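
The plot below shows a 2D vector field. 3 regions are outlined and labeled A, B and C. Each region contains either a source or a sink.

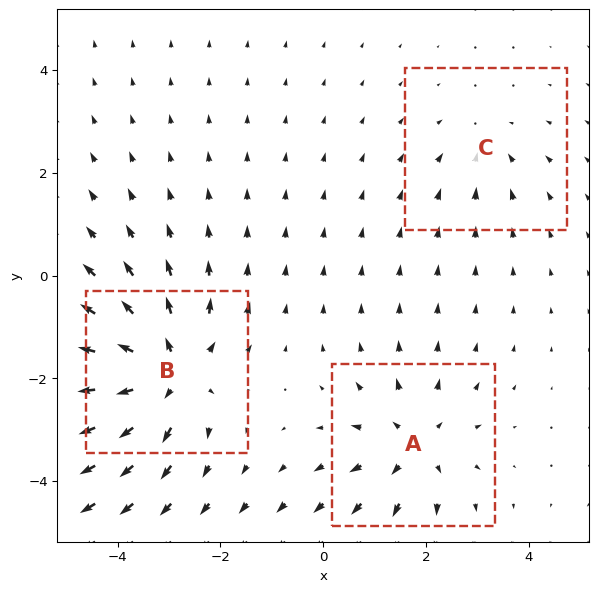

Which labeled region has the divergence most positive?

Divergence at each region's feature centre — A: about +4, B: about +5, C: about -2. Region B is most positive.

B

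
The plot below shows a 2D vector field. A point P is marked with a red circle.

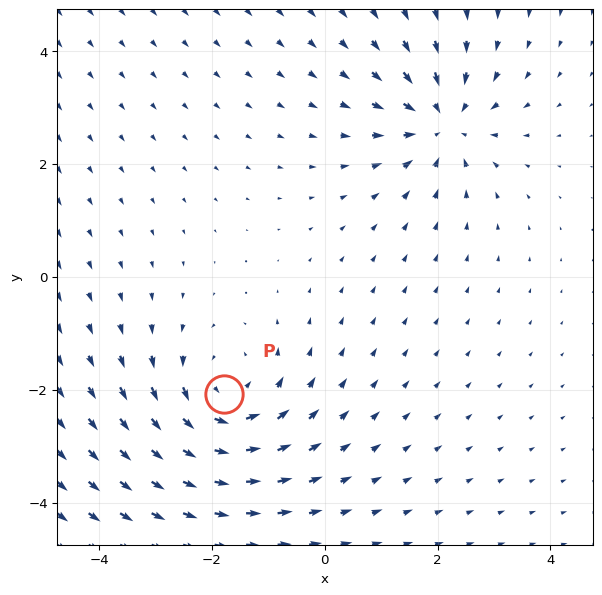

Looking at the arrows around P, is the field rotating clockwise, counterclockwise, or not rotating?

Near P at (-1.8, -2.1) the arrows circulate counterclockwise. The curl (z-component) there is about +4; positive curl means counterclockwise rotation.

counterclockwise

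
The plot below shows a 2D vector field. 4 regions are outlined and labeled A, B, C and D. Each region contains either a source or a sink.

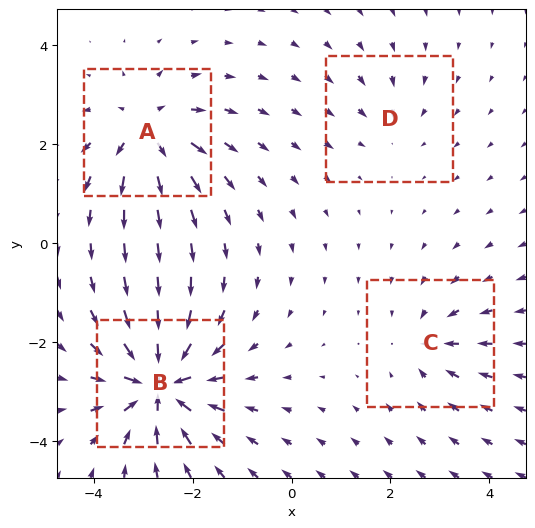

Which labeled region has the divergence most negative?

Divergence at each region's feature centre — A: about +6, B: about -9, C: about -4, D: about -3. Region B is most negative.

B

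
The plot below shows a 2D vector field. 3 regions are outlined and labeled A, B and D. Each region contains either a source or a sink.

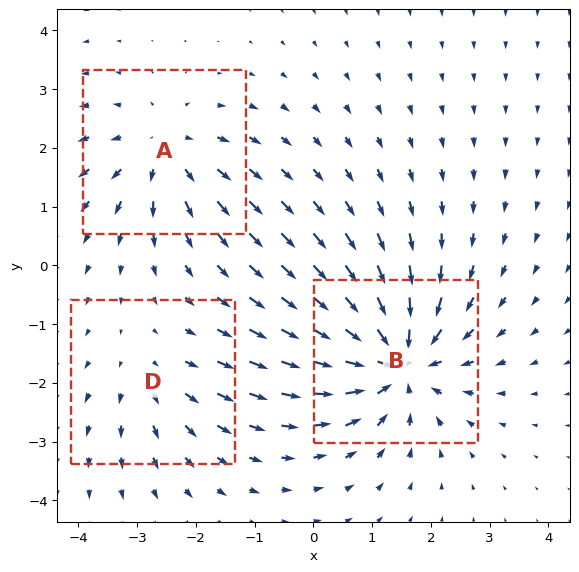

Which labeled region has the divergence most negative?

Divergence at each region's feature centre — A: about +3, B: about -6, D: about +2. Region B is most negative.

B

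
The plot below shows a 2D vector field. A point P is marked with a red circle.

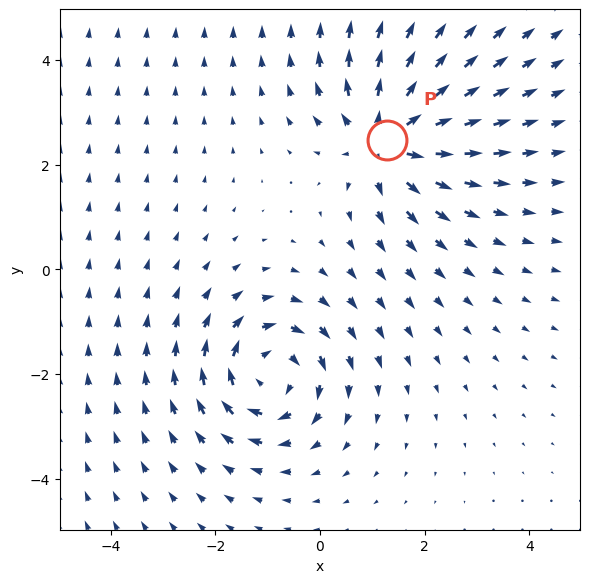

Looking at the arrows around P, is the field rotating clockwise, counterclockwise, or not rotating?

not rotating

Near P at (1.3, 2.5) the arrows show no circulation. The curl there is ≈0.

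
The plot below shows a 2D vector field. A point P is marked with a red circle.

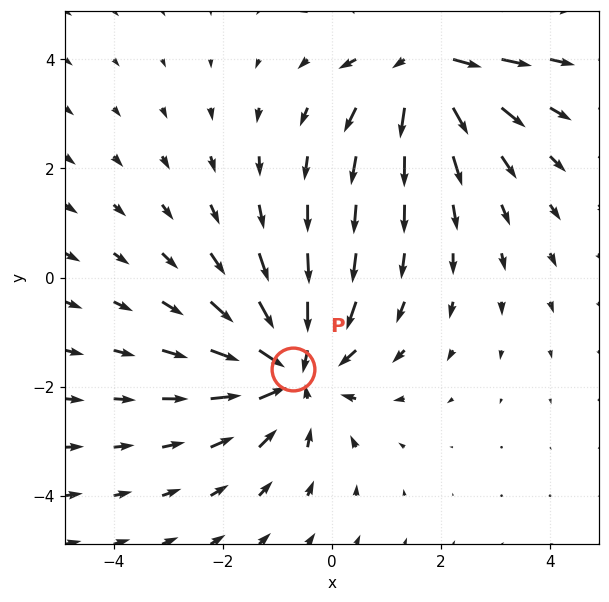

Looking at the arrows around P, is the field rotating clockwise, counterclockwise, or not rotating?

not rotating

Near P at (-0.7, -1.7) the arrows show no circulation. The curl there is ≈0.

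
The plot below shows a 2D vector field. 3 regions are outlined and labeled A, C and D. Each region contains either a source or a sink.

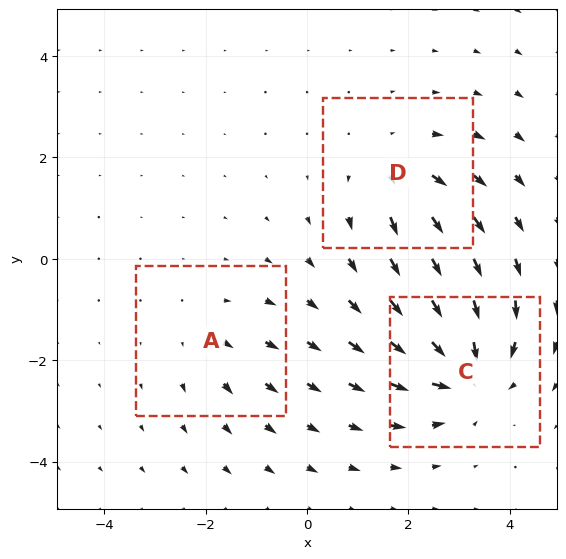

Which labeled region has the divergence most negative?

C

Divergence at each region's feature centre — A: about +2, C: about -5, D: about +3. Region C is most negative.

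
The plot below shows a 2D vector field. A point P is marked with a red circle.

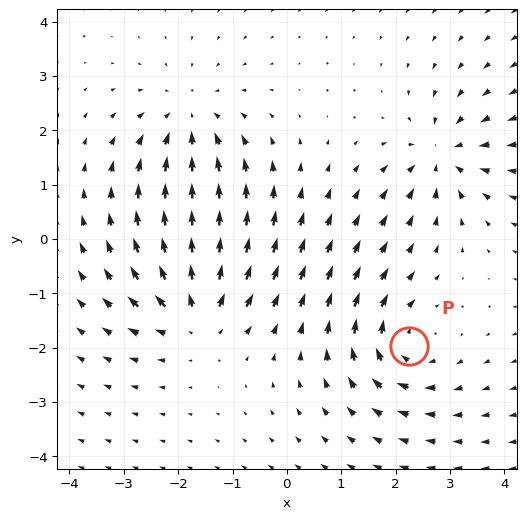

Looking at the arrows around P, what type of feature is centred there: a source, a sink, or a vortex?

At P (2.2, -2.0) the arrows circulate clockwise. Divergence ≈0, curl about -4 — near-zero divergence with nonzero curl is a vortex.

vortex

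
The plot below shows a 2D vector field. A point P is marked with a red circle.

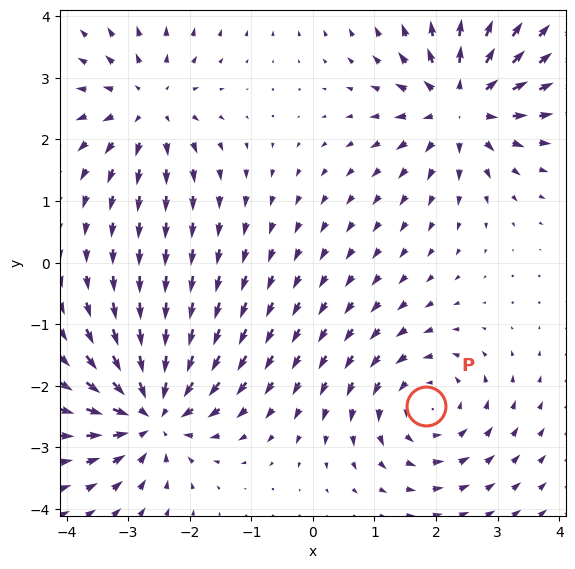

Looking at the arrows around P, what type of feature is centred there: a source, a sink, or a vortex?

At P (1.8, -2.3) the arrows circulate counterclockwise. Divergence ≈0, curl about +4 — near-zero divergence with nonzero curl is a vortex.

vortex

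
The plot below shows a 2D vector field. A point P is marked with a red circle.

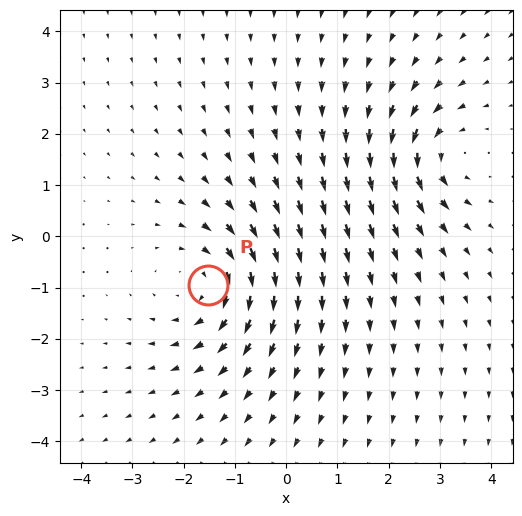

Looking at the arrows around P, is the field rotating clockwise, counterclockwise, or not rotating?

Near P at (-1.5, -0.9) the arrows circulate clockwise. The curl (z-component) there is about -3; negative curl means clockwise rotation.

clockwise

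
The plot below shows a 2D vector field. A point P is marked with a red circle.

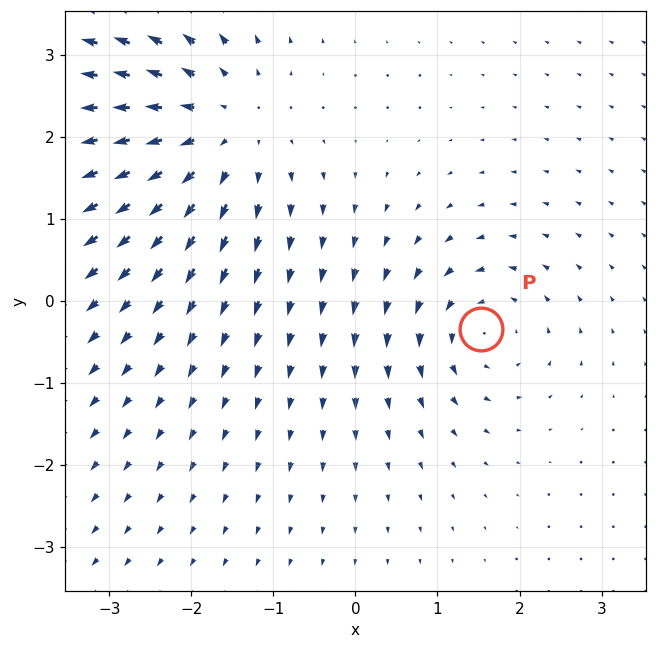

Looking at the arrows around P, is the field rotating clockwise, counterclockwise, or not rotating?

counterclockwise

Near P at (1.5, -0.3) the arrows circulate counterclockwise. The curl (z-component) there is about +4; positive curl means counterclockwise rotation.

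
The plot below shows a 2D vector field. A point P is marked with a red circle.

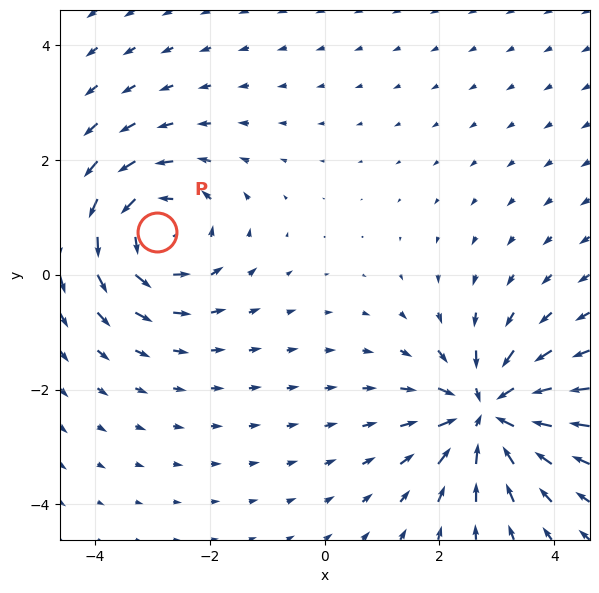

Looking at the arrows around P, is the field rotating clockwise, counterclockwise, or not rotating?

counterclockwise

Near P at (-2.9, 0.7) the arrows circulate counterclockwise. The curl (z-component) there is about +3; positive curl means counterclockwise rotation.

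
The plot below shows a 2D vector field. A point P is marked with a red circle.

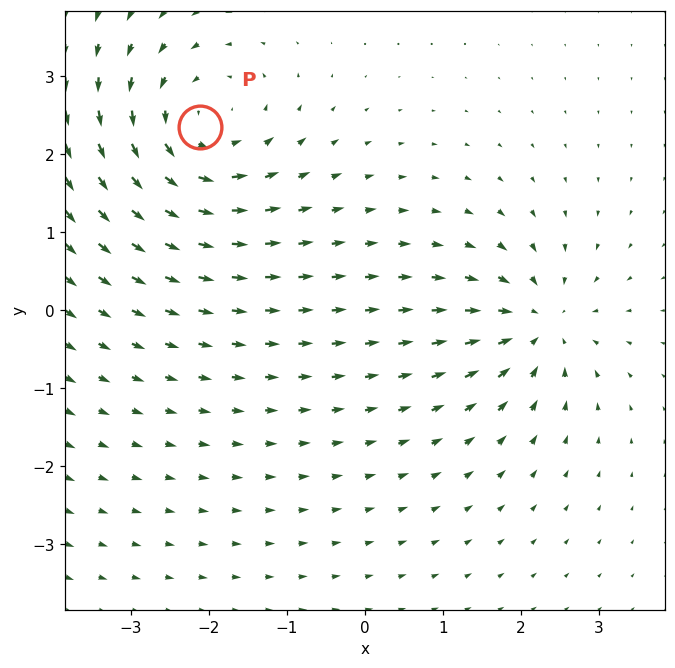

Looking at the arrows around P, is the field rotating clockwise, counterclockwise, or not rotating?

Near P at (-2.1, 2.3) the arrows circulate counterclockwise. The curl (z-component) there is about +3; positive curl means counterclockwise rotation.

counterclockwise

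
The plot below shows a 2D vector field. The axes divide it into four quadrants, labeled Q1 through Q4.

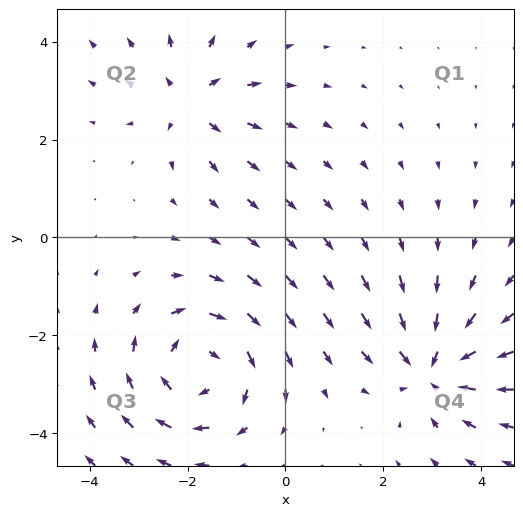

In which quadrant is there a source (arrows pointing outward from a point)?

The source sits at approximately (-1.9, 2.8), which lies in quadrant Q2. The divergence there is about +3, positive as expected for a source.

Q2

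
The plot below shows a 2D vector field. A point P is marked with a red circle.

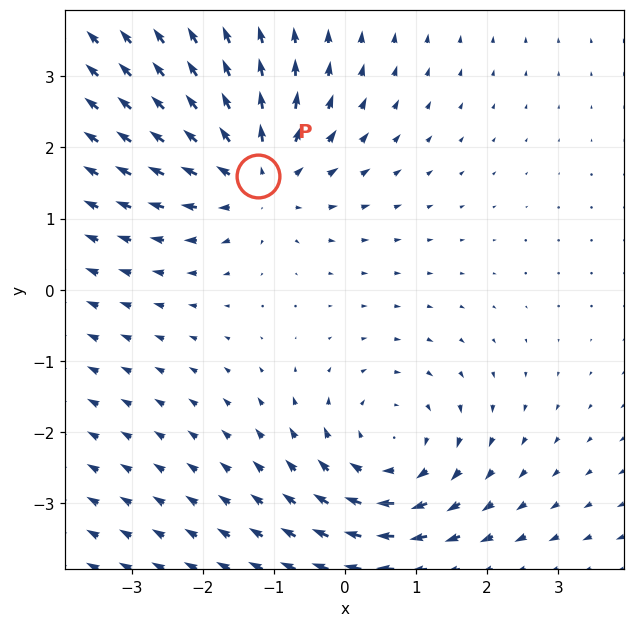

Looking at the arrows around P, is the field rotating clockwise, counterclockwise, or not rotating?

Near P at (-1.2, 1.6) the arrows show no circulation. The curl there is ≈0.

not rotating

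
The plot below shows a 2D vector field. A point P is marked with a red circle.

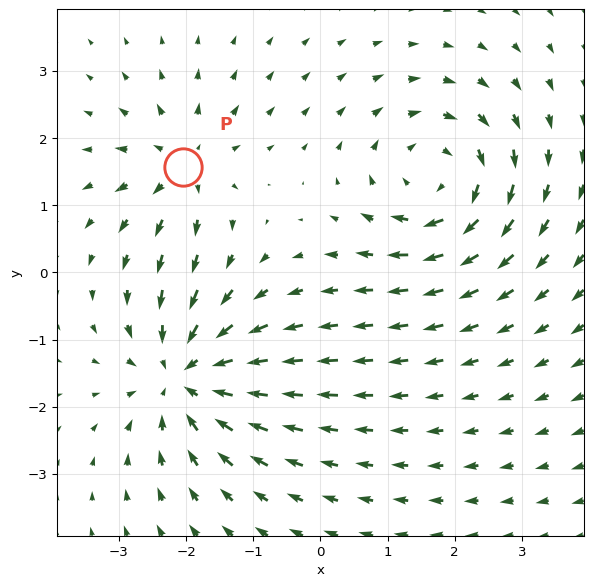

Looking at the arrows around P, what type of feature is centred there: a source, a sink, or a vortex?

At P (-2.1, 1.6) the arrows spread outward. Divergence about +4, curl ≈0 — positive divergence with near-zero curl is a source.

source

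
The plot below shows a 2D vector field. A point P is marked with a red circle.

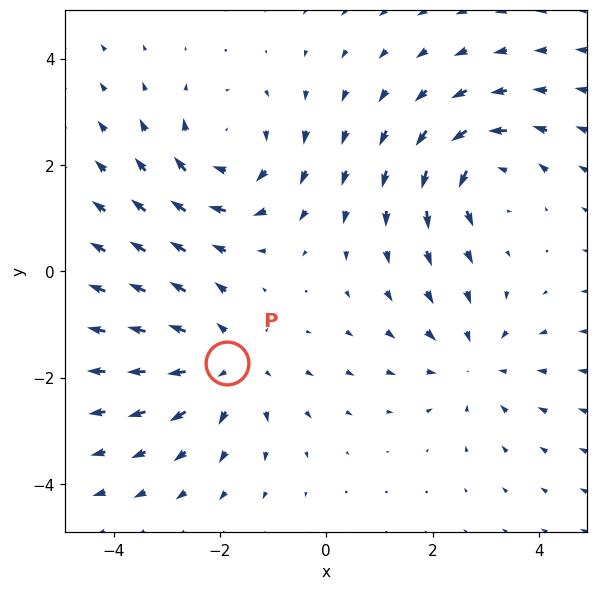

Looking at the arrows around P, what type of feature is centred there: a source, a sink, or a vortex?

At P (-1.9, -1.7) the arrows spread outward. Divergence about +3, curl ≈0 — positive divergence with near-zero curl is a source.

source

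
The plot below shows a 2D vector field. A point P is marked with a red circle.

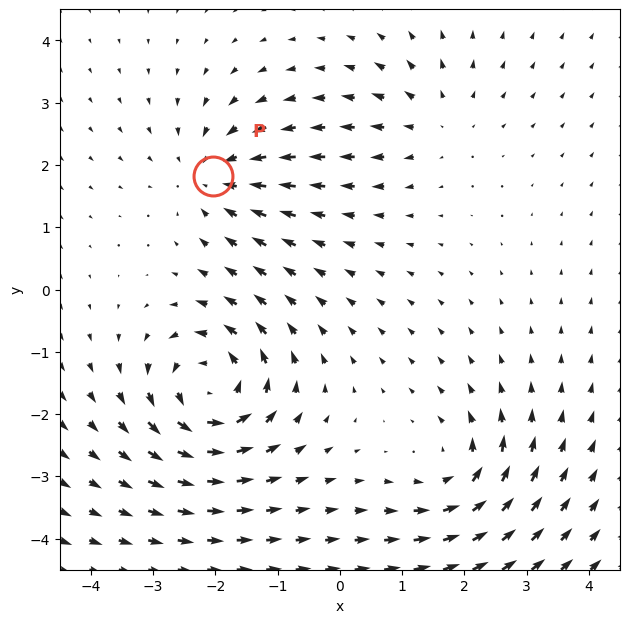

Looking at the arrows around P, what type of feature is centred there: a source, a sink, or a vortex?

sink

At P (-2.0, 1.8) the arrows converge inward. Divergence about -4, curl ≈0 — negative divergence with near-zero curl is a sink.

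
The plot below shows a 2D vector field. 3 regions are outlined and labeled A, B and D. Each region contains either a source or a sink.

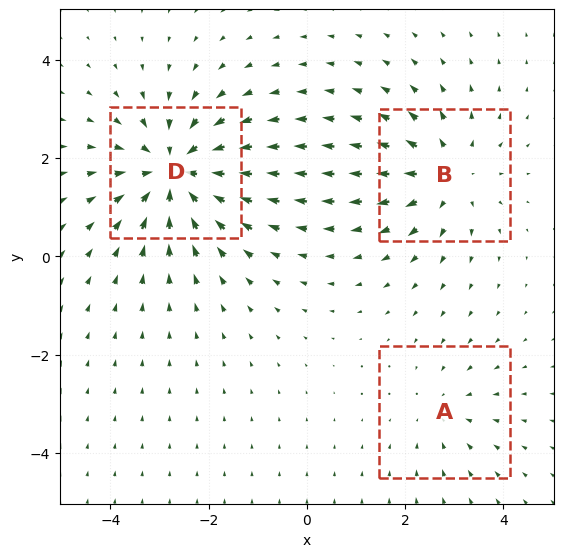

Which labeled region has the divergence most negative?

Divergence at each region's feature centre — A: about -2, B: about +3, D: about -4. Region D is most negative.

D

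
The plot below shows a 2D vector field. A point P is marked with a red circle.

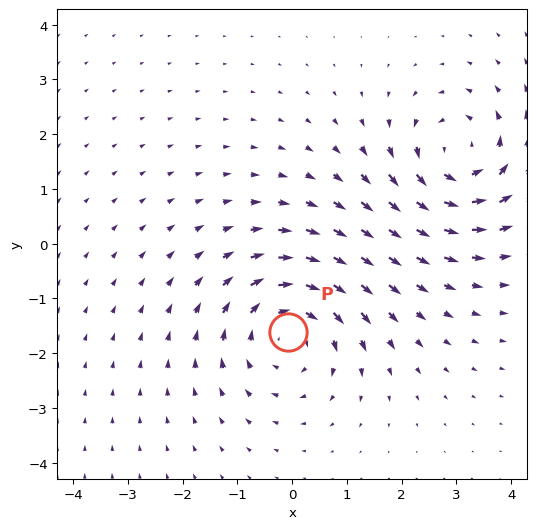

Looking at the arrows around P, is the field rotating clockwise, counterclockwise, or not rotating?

Near P at (-0.1, -1.6) the arrows circulate clockwise. The curl (z-component) there is about -4; negative curl means clockwise rotation.

clockwise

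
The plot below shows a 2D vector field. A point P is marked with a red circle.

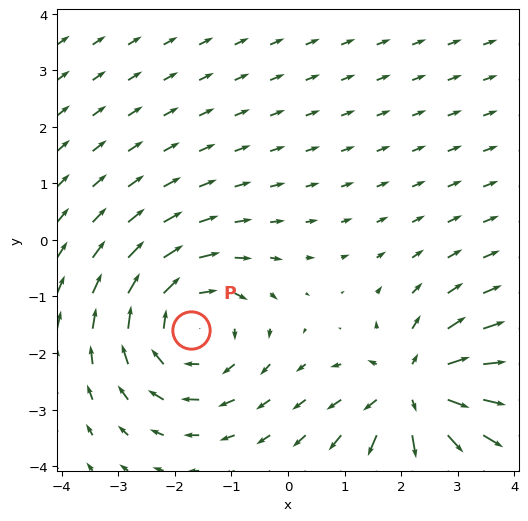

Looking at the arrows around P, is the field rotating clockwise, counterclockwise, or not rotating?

Near P at (-1.7, -1.6) the arrows circulate clockwise. The curl (z-component) there is about -4; negative curl means clockwise rotation.

clockwise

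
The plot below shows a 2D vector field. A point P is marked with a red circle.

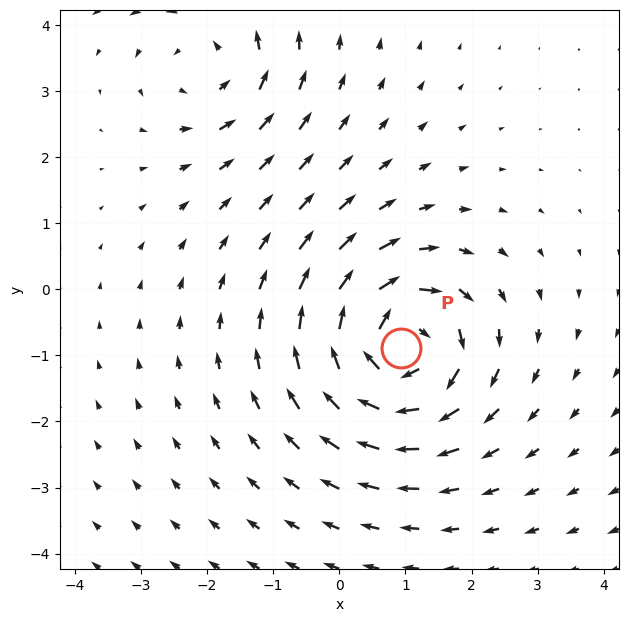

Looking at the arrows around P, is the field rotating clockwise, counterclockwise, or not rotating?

Near P at (0.9, -0.9) the arrows circulate clockwise. The curl (z-component) there is about -6; negative curl means clockwise rotation.

clockwise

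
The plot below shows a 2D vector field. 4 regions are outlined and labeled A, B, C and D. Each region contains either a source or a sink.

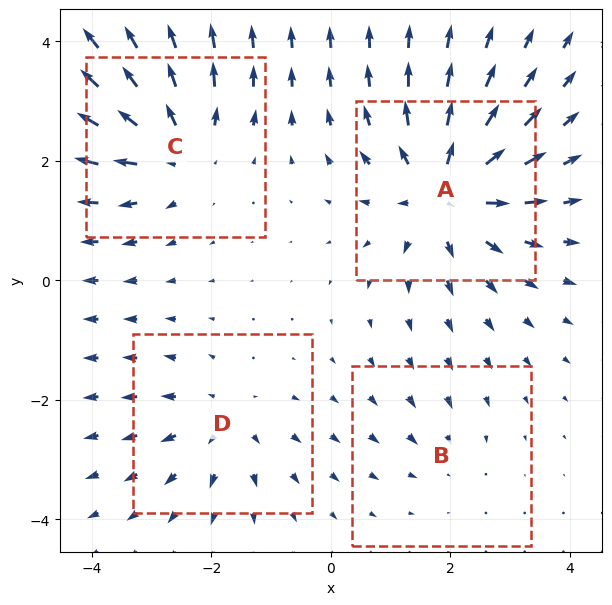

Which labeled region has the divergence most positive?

A

Divergence at each region's feature centre — A: about +7, B: about -2, C: about +5, D: about +4. Region A is most positive.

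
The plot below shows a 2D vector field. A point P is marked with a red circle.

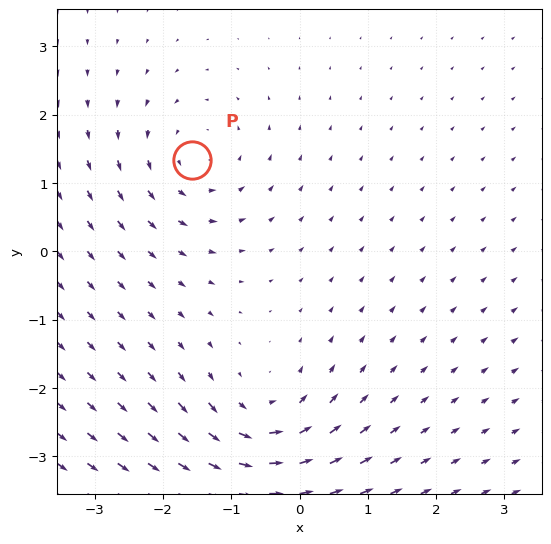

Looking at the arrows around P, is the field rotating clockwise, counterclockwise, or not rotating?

counterclockwise

Near P at (-1.6, 1.3) the arrows circulate counterclockwise. The curl (z-component) there is about +3; positive curl means counterclockwise rotation.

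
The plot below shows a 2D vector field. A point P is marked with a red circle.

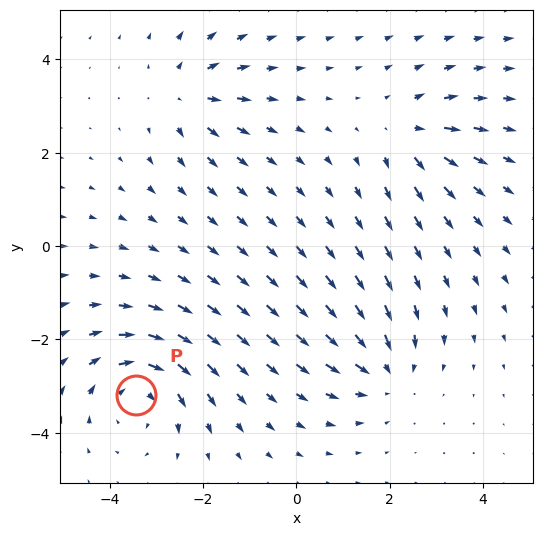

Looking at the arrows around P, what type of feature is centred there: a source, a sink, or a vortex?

vortex

At P (-3.4, -3.2) the arrows circulate clockwise. Divergence ≈0, curl about -4 — near-zero divergence with nonzero curl is a vortex.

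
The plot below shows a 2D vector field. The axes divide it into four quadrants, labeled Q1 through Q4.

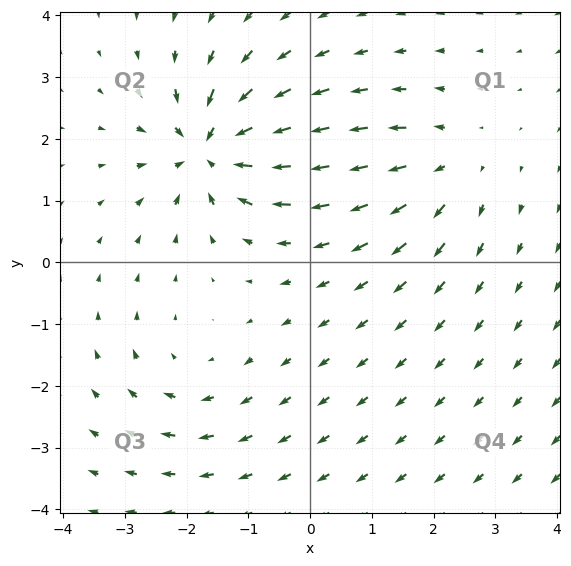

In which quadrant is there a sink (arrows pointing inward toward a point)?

The sink sits at approximately (-1.6, 1.8), which lies in quadrant Q2. The divergence there is about -6, negative as expected for a sink.

Q2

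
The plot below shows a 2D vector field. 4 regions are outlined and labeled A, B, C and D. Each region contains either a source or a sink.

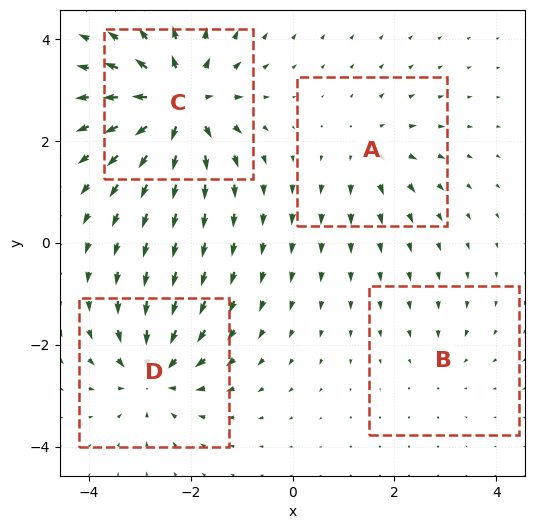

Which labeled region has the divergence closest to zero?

Divergence at each region's feature centre — A: about +4, B: about -2, C: about +9, D: about -6. Region B is closest to zero.

B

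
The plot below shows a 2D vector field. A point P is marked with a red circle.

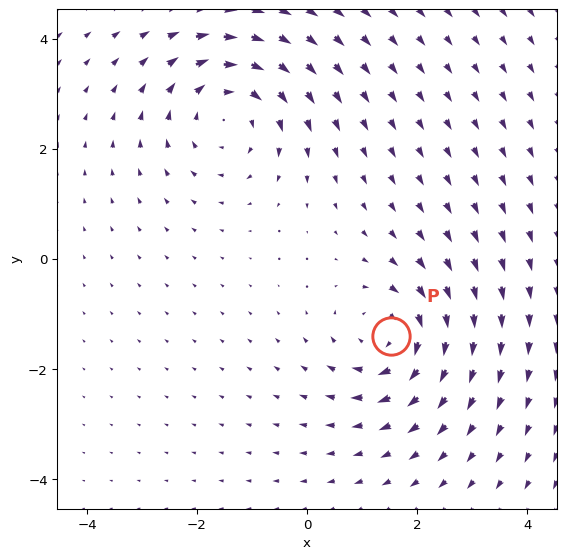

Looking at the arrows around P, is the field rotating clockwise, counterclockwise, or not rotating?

clockwise

Near P at (1.5, -1.4) the arrows circulate clockwise. The curl (z-component) there is about -4; negative curl means clockwise rotation.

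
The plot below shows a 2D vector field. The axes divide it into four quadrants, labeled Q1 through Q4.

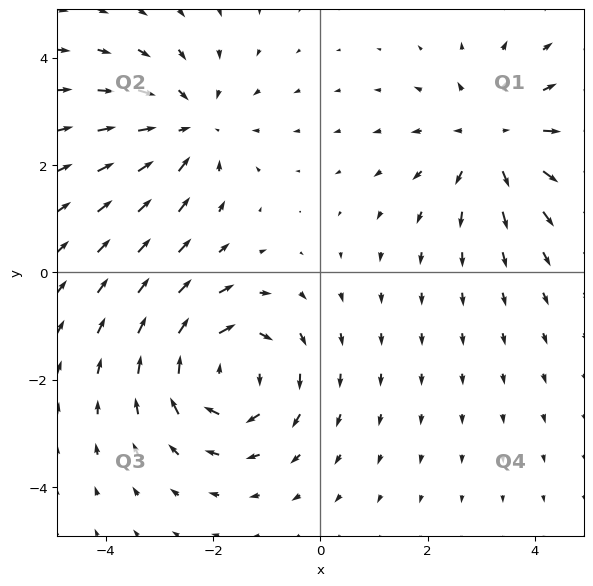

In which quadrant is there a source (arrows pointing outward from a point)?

Q1

The source sits at approximately (3.2, 2.5), which lies in quadrant Q1. The divergence there is about +4, positive as expected for a source.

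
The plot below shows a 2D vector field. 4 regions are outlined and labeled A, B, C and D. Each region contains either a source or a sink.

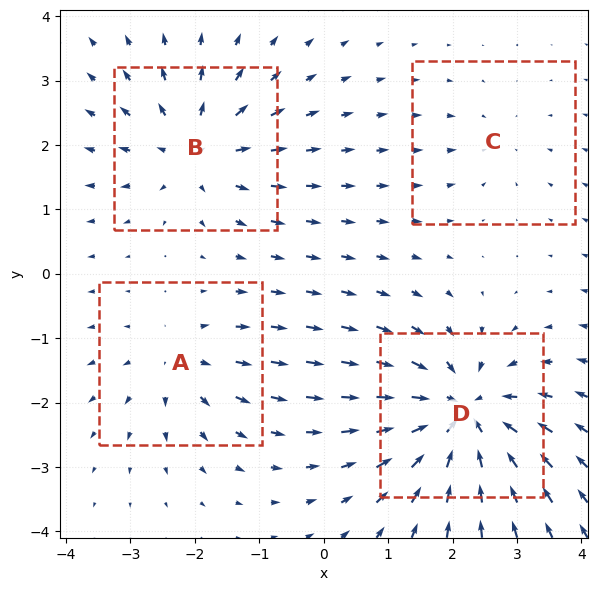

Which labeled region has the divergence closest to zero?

Divergence at each region's feature centre — A: about +4, B: about +5, C: about -2, D: about -8. Region C is closest to zero.

C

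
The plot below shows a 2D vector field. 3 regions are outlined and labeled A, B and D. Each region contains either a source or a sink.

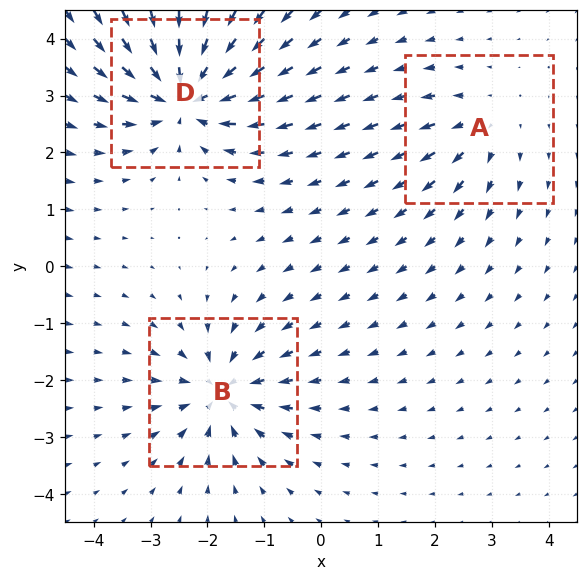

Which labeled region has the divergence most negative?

D

Divergence at each region's feature centre — A: about +2, B: about -4, D: about -6. Region D is most negative.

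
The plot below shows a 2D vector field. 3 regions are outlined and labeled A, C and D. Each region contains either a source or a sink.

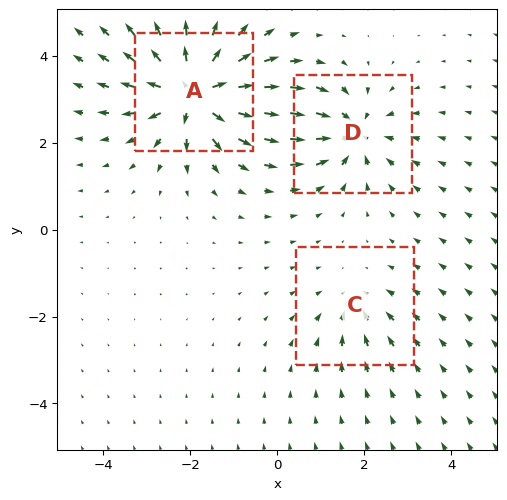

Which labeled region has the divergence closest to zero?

C

Divergence at each region's feature centre — A: about +6, C: about -2, D: about -4. Region C is closest to zero.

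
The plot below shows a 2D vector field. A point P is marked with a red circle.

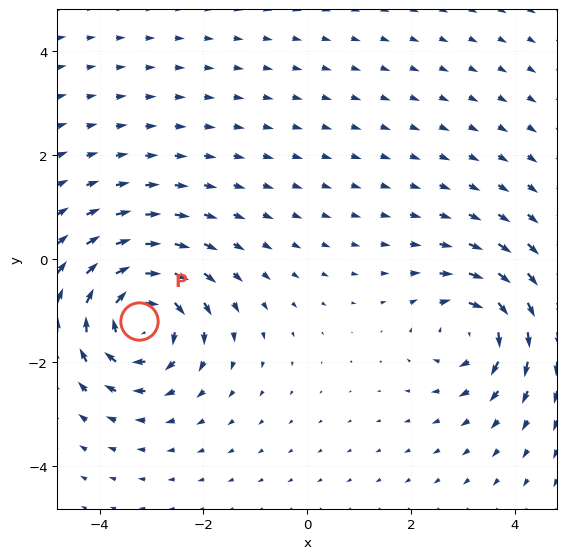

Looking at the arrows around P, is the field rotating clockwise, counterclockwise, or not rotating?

Near P at (-3.2, -1.2) the arrows circulate clockwise. The curl (z-component) there is about -5; negative curl means clockwise rotation.

clockwise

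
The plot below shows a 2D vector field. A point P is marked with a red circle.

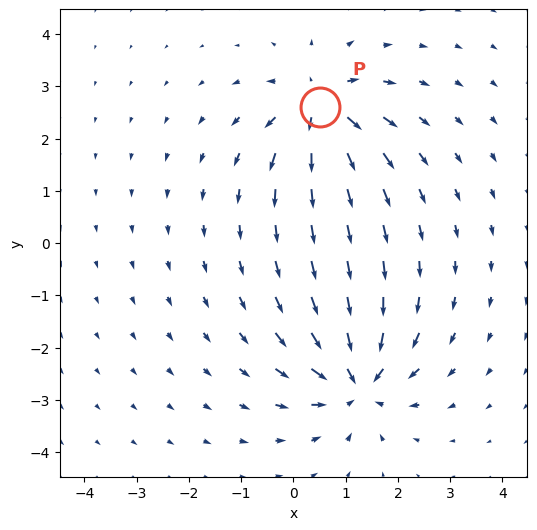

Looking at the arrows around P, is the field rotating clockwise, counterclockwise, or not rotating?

Near P at (0.5, 2.6) the arrows show no circulation. The curl there is ≈0.

not rotating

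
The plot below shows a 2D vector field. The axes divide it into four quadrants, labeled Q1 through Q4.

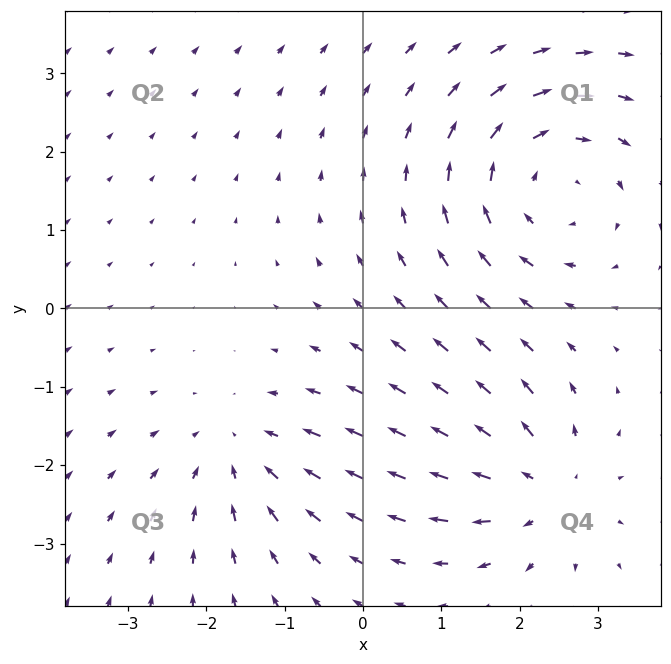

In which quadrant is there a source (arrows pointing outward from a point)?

Q4

The source sits at approximately (2.3, -2.3), which lies in quadrant Q4. The divergence there is about +4, positive as expected for a source.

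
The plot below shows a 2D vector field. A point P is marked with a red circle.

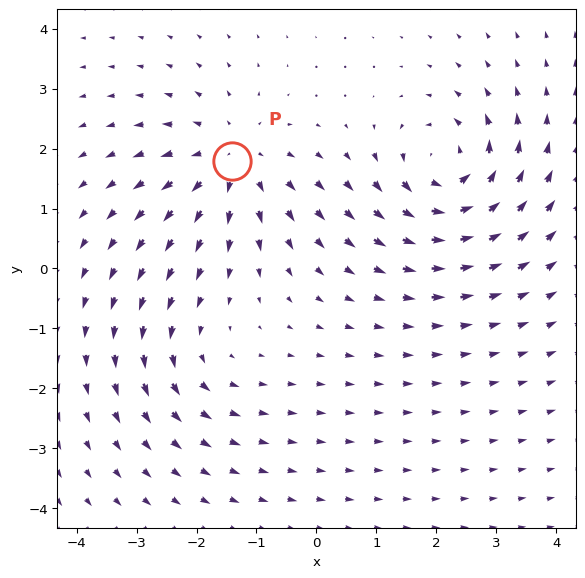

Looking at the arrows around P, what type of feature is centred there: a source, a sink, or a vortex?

At P (-1.4, 1.8) the arrows spread outward. Divergence about +4, curl ≈0 — positive divergence with near-zero curl is a source.

source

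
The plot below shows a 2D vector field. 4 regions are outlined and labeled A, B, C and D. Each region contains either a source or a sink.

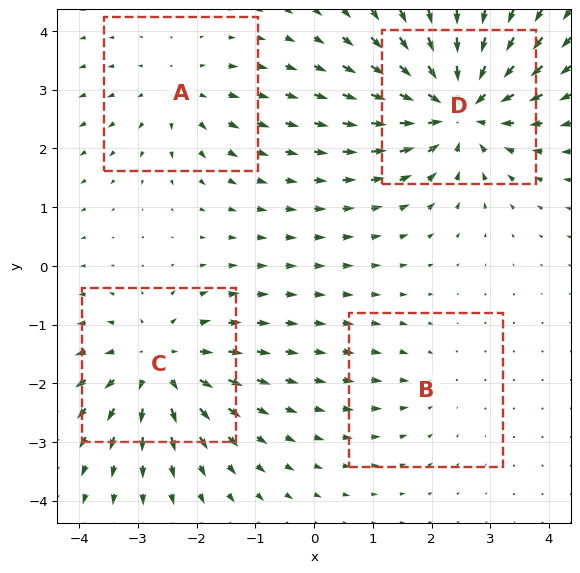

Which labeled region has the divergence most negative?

Divergence at each region's feature centre — A: about +3, B: about -2, C: about +5, D: about -7. Region D is most negative.

D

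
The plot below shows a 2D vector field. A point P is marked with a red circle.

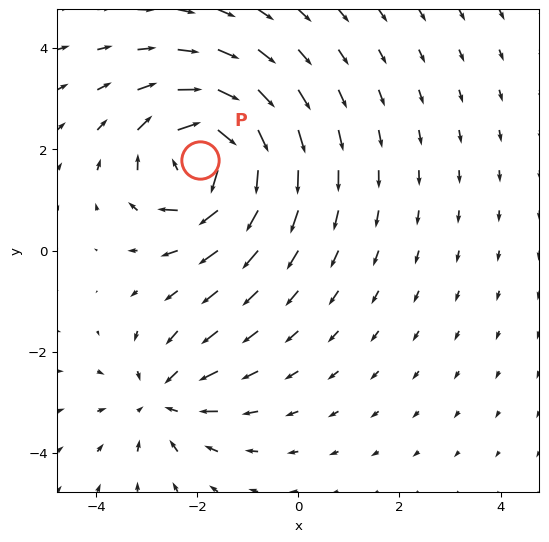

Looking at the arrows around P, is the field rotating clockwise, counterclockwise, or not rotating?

clockwise

Near P at (-1.9, 1.8) the arrows circulate clockwise. The curl (z-component) there is about -5; negative curl means clockwise rotation.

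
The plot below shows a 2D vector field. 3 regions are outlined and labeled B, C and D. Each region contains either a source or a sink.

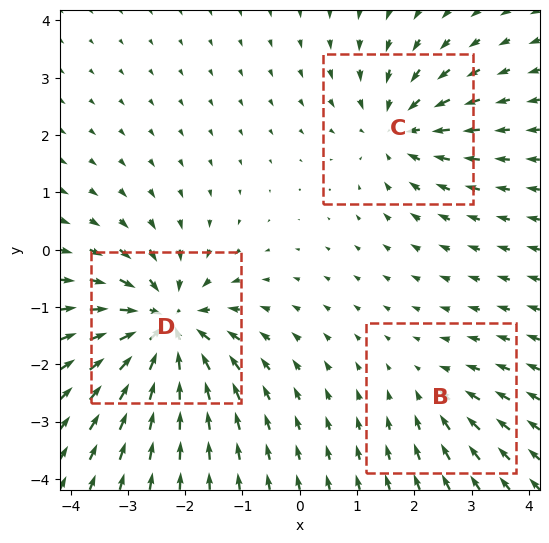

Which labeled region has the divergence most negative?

Divergence at each region's feature centre — B: about -2, C: about -4, D: about -6. Region D is most negative.

D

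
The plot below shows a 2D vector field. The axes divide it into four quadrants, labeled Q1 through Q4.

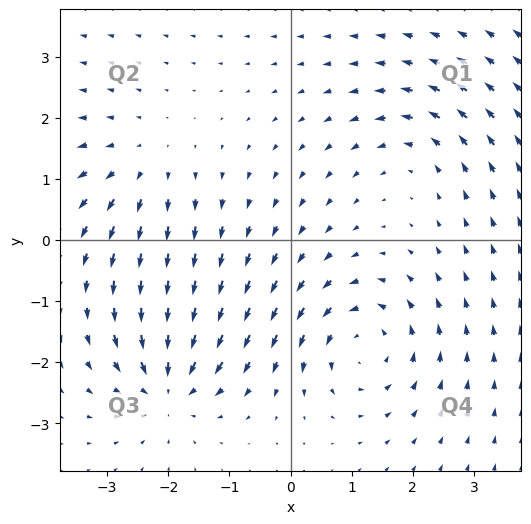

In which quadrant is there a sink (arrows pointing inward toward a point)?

The sink sits at approximately (-2.0, -2.4), which lies in quadrant Q3. The divergence there is about -6, negative as expected for a sink.

Q3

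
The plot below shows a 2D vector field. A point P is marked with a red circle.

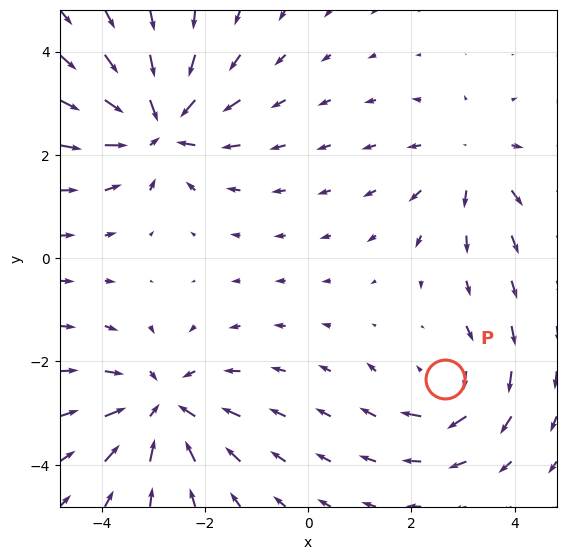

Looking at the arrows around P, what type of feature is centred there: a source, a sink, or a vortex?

vortex

At P (2.7, -2.3) the arrows circulate clockwise. Divergence ≈0, curl about -4 — near-zero divergence with nonzero curl is a vortex.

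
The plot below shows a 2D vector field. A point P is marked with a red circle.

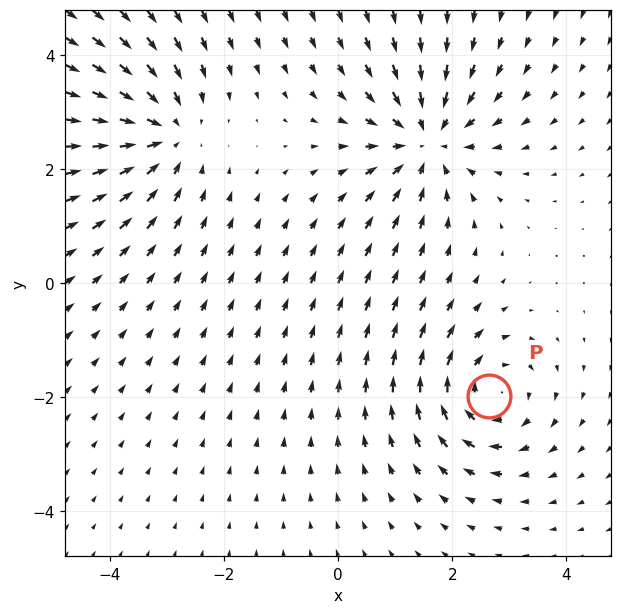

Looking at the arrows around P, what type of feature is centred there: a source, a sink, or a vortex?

vortex

At P (2.7, -2.0) the arrows circulate clockwise. Divergence ≈0, curl about -4 — near-zero divergence with nonzero curl is a vortex.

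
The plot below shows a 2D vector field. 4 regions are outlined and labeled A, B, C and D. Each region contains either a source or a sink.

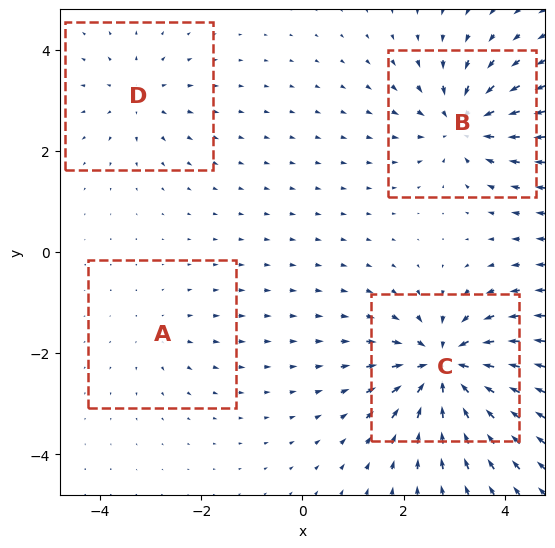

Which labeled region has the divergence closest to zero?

Divergence at each region's feature centre — A: about +2, B: about -6, C: about -9, D: about +4. Region A is closest to zero.

A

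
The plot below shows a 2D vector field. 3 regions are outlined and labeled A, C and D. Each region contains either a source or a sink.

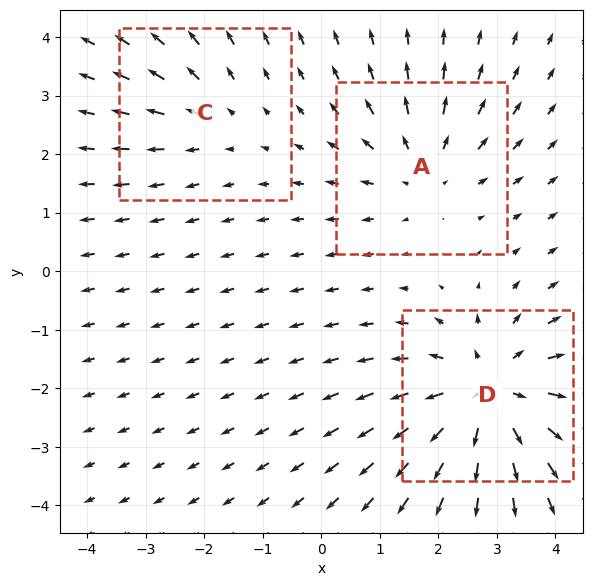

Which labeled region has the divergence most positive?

D

Divergence at each region's feature centre — A: about +3, C: about +2, D: about +5. Region D is most positive.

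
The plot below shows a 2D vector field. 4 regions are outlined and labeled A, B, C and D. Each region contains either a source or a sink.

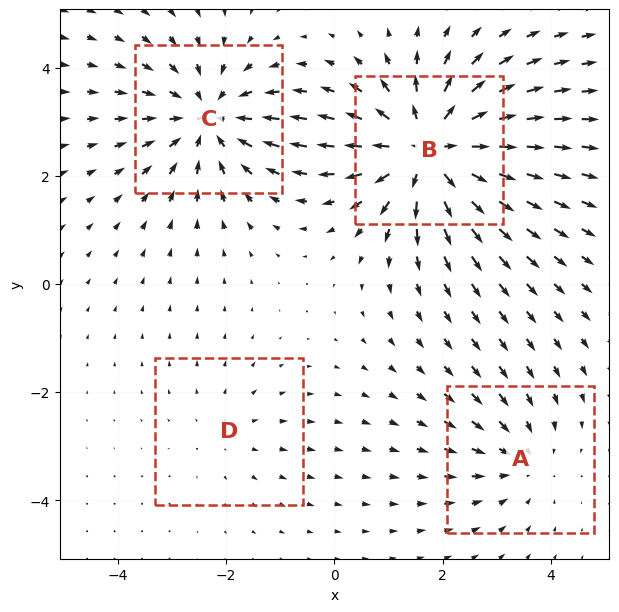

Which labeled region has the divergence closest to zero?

D

Divergence at each region's feature centre — A: about -3, B: about +7, C: about -5, D: about +2. Region D is closest to zero.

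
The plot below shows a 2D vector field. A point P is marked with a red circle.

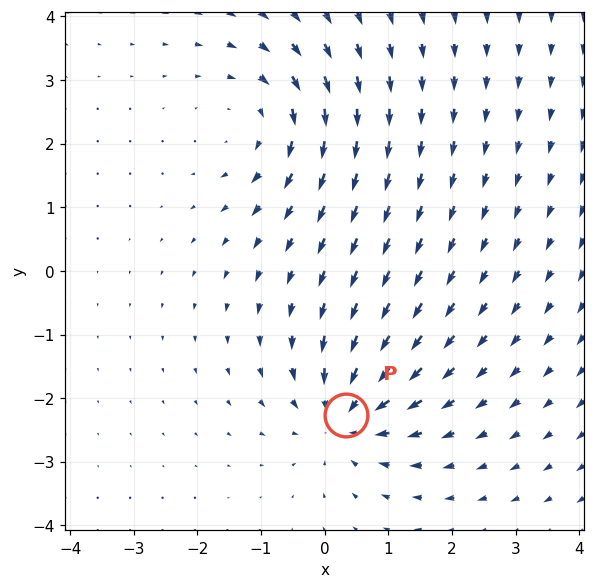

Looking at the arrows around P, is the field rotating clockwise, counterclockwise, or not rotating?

not rotating

Near P at (0.3, -2.3) the arrows show no circulation. The curl there is ≈0.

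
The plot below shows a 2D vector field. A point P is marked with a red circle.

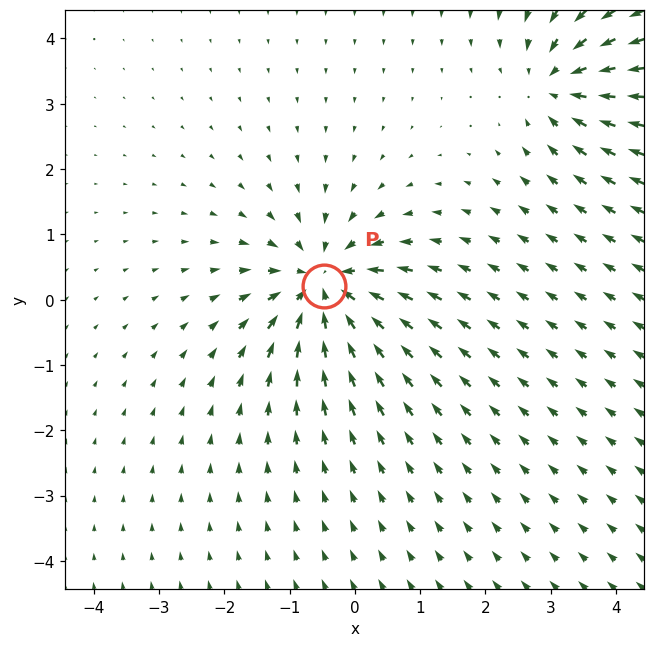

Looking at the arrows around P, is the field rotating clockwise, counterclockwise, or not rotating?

Near P at (-0.5, 0.2) the arrows show no circulation. The curl there is ≈0.

not rotating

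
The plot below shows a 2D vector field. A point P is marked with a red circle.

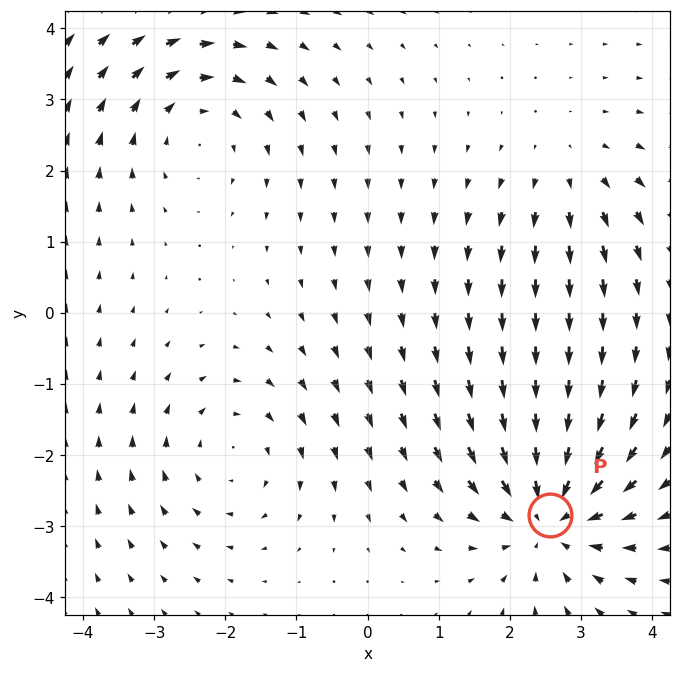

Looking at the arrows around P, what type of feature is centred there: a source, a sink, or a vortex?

sink

At P (2.6, -2.8) the arrows converge inward. Divergence about -5, curl ≈0 — negative divergence with near-zero curl is a sink.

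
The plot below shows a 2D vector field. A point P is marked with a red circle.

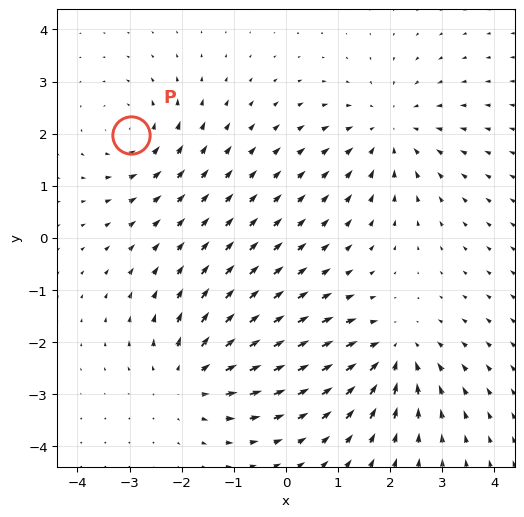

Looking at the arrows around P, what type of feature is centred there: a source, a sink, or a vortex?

At P (-3.0, 2.0) the arrows circulate counterclockwise. Divergence ≈0, curl about +4 — near-zero divergence with nonzero curl is a vortex.

vortex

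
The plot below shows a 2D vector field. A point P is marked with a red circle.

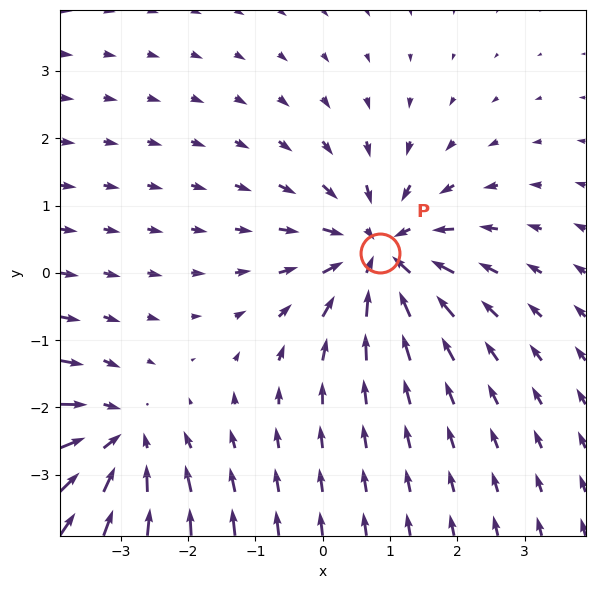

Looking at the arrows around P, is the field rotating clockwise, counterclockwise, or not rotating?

Near P at (0.8, 0.3) the arrows show no circulation. The curl there is ≈0.

not rotating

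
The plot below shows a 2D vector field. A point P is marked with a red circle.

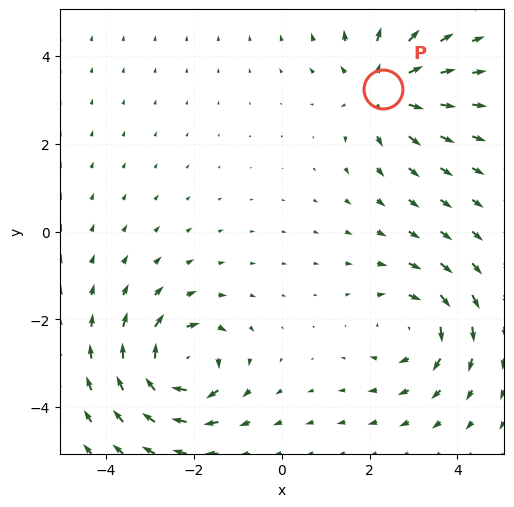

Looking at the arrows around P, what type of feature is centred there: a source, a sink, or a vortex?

At P (2.3, 3.2) the arrows spread outward. Divergence about +4, curl ≈0 — positive divergence with near-zero curl is a source.

source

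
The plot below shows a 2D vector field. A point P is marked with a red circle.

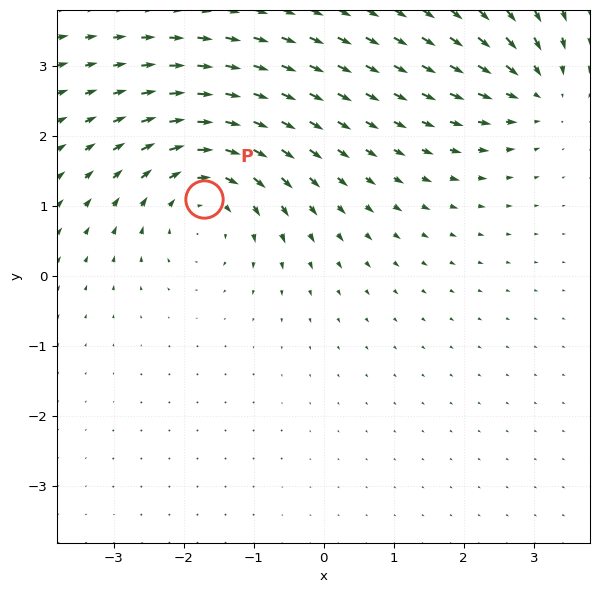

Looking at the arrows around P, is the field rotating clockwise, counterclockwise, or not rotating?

Near P at (-1.7, 1.1) the arrows circulate clockwise. The curl (z-component) there is about -5; negative curl means clockwise rotation.

clockwise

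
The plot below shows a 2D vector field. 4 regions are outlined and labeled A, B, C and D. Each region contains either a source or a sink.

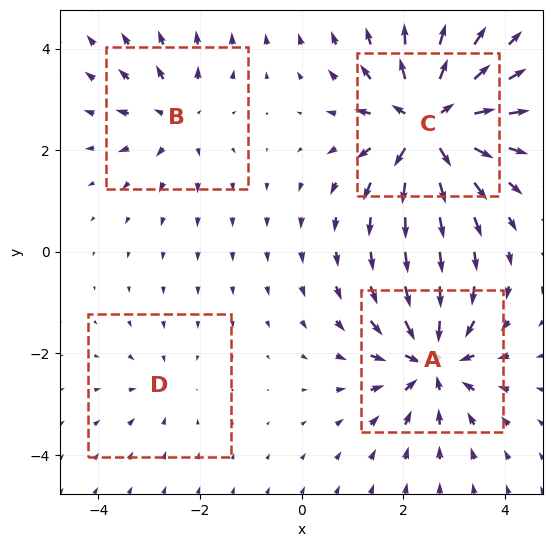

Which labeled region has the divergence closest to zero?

Divergence at each region's feature centre — A: about -6, B: about +4, C: about +8, D: about -2. Region D is closest to zero.

D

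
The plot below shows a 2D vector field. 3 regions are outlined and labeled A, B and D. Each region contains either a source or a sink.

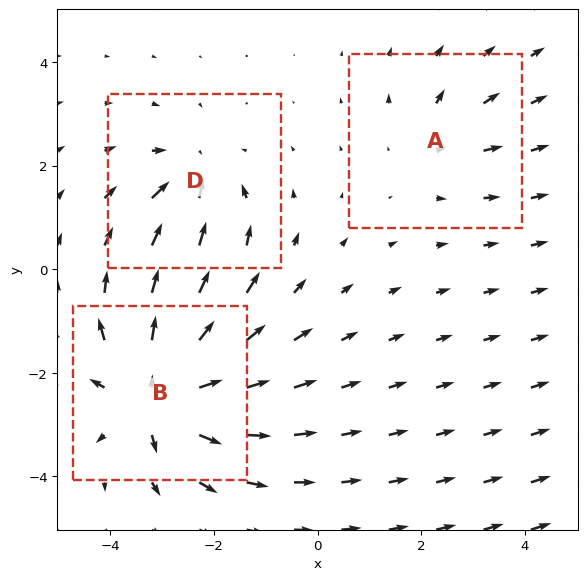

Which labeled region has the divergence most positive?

B

Divergence at each region's feature centre — A: about +2, B: about +7, D: about -4. Region B is most positive.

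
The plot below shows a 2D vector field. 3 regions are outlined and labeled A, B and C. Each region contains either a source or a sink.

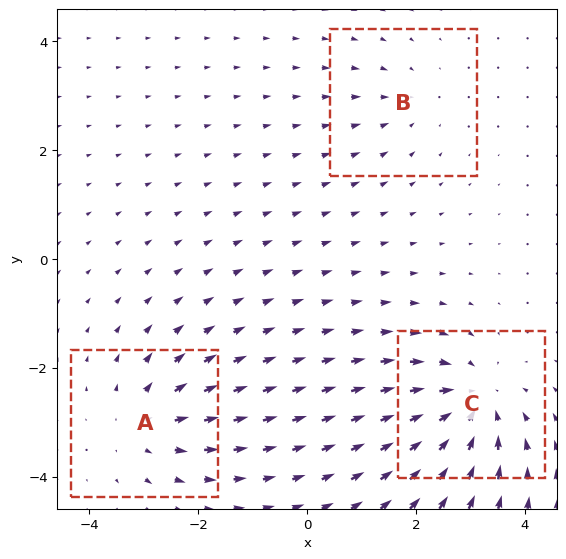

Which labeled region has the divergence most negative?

C

Divergence at each region's feature centre — A: about +4, B: about -2, C: about -5. Region C is most negative.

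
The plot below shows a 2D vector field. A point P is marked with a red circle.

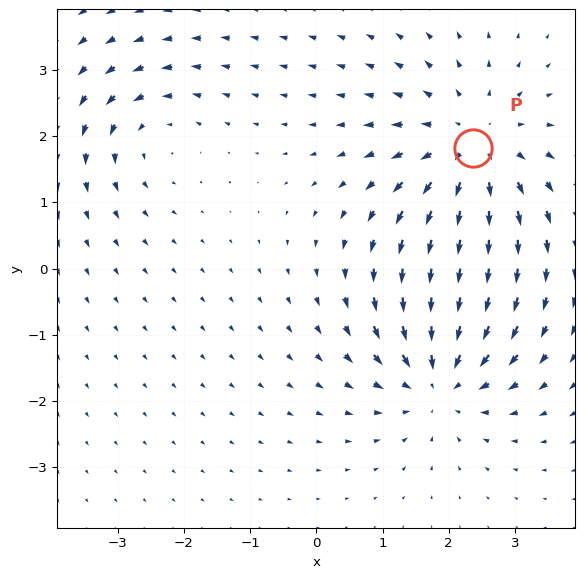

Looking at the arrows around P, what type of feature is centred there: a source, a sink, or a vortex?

At P (2.4, 1.8) the arrows spread outward. Divergence about +4, curl ≈0 — positive divergence with near-zero curl is a source.

source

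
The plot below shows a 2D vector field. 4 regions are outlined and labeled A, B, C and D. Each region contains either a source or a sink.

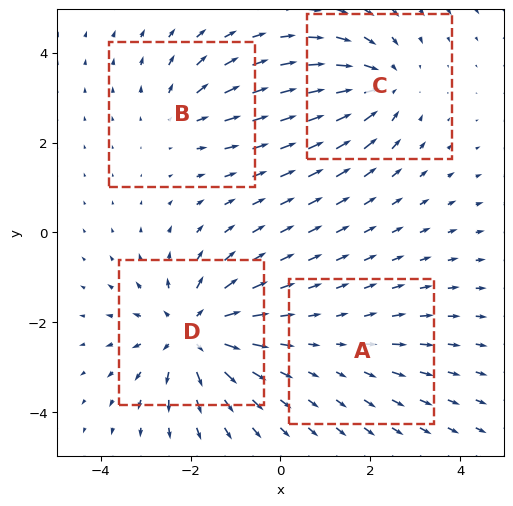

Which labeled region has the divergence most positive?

D

Divergence at each region's feature centre — A: about +2, B: about +3, C: about -4, D: about +6. Region D is most positive.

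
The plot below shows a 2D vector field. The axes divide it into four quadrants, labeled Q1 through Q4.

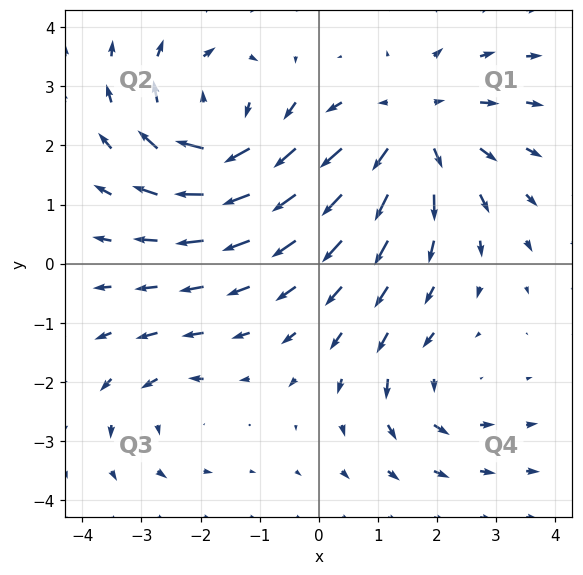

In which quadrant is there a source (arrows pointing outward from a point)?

Q1

The source sits at approximately (1.6, 2.3), which lies in quadrant Q1. The divergence there is about +4, positive as expected for a source.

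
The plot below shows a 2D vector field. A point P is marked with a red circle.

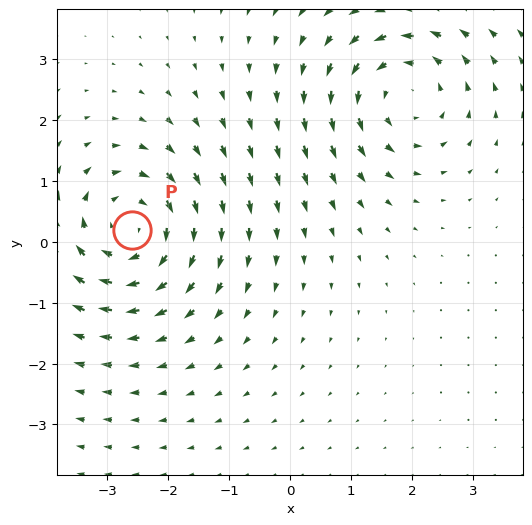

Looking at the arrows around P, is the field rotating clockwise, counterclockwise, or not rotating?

Near P at (-2.6, 0.2) the arrows circulate clockwise. The curl (z-component) there is about -5; negative curl means clockwise rotation.

clockwise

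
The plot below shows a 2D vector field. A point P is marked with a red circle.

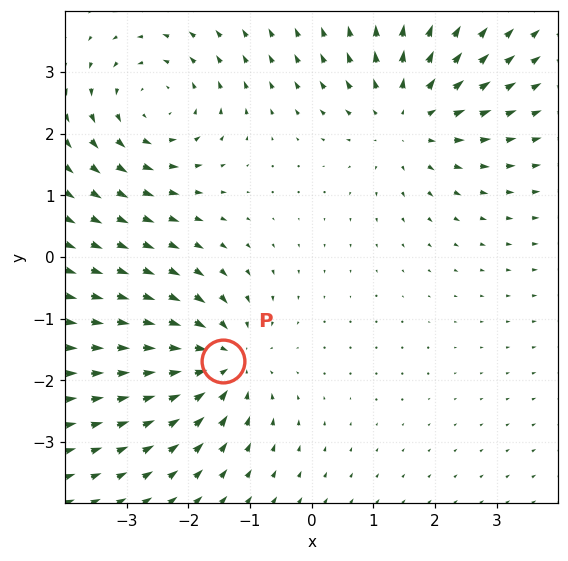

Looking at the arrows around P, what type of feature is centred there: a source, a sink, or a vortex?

sink

At P (-1.4, -1.7) the arrows converge inward. Divergence about -4, curl ≈0 — negative divergence with near-zero curl is a sink.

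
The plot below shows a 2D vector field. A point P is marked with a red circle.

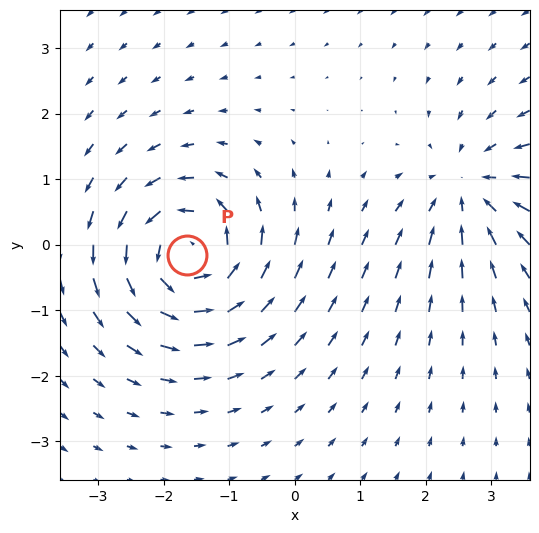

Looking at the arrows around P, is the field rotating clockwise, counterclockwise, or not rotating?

counterclockwise

Near P at (-1.6, -0.2) the arrows circulate counterclockwise. The curl (z-component) there is about +6; positive curl means counterclockwise rotation.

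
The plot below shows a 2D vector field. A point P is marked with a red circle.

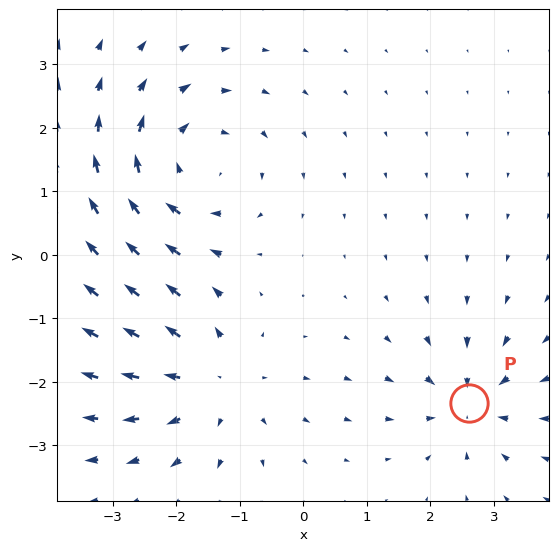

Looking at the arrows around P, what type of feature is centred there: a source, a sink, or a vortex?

At P (2.6, -2.3) the arrows converge inward. Divergence about -4, curl ≈0 — negative divergence with near-zero curl is a sink.

sink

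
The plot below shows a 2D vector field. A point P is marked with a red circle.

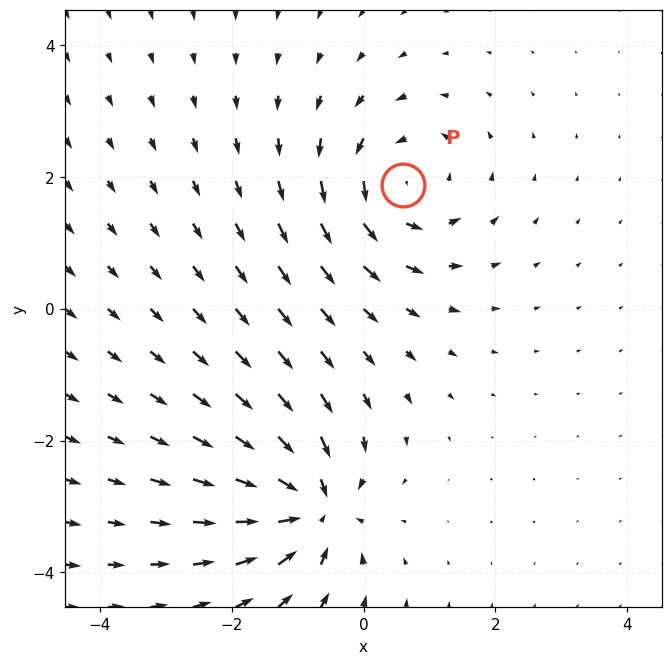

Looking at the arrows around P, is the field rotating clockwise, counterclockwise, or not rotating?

Near P at (0.6, 1.9) the arrows circulate counterclockwise. The curl (z-component) there is about +4; positive curl means counterclockwise rotation.

counterclockwise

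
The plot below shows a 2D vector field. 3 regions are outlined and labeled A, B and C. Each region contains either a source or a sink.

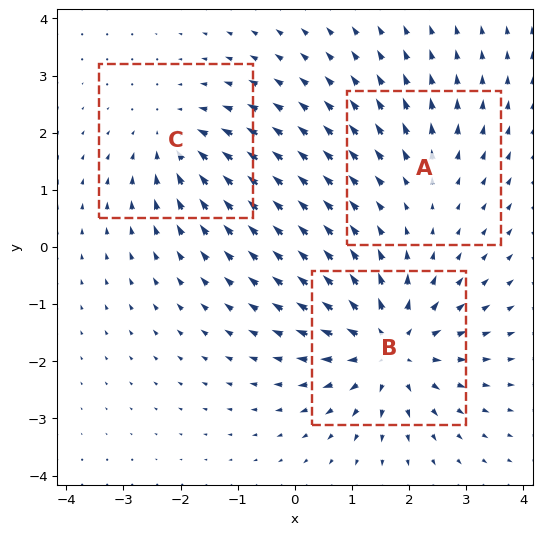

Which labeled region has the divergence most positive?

Divergence at each region's feature centre — A: about +2, B: about +5, C: about -3. Region B is most positive.

B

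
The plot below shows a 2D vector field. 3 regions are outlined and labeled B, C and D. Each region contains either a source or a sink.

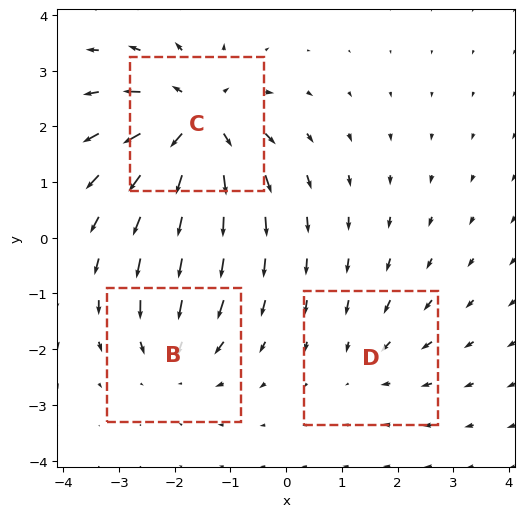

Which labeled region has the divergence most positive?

C

Divergence at each region's feature centre — B: about -3, C: about +5, D: about -2. Region C is most positive.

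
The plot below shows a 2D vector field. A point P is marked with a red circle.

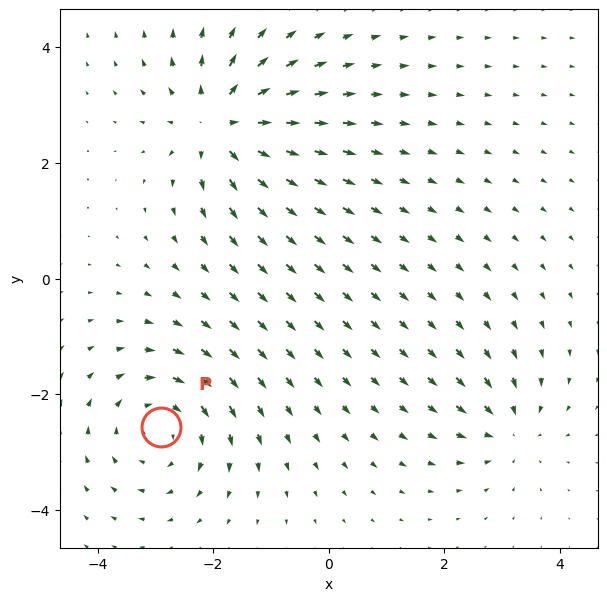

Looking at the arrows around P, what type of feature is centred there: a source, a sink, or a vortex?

At P (-2.9, -2.6) the arrows circulate clockwise. Divergence ≈0, curl about -4 — near-zero divergence with nonzero curl is a vortex.

vortex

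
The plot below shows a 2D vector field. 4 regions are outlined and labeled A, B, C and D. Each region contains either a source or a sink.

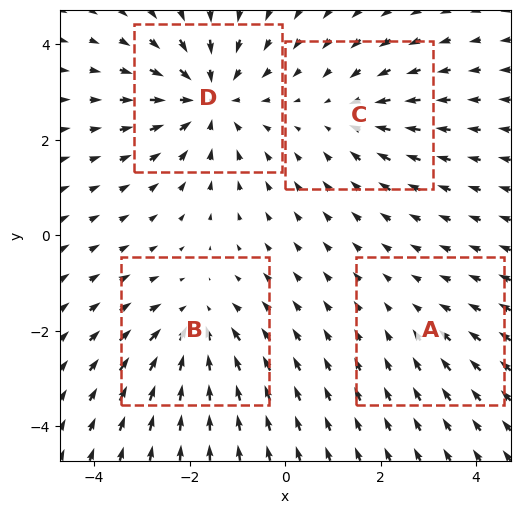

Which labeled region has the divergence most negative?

Divergence at each region's feature centre — A: about -2, B: about -4, C: about -3, D: about -6. Region D is most negative.

D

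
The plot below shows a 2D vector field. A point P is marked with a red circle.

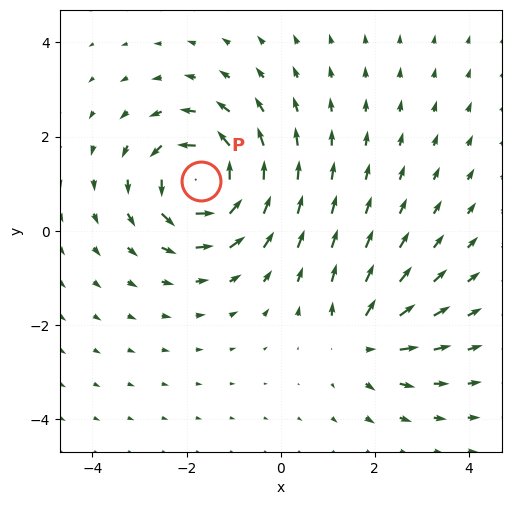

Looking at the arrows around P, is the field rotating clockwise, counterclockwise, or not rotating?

Near P at (-1.7, 1.0) the arrows circulate counterclockwise. The curl (z-component) there is about +6; positive curl means counterclockwise rotation.

counterclockwise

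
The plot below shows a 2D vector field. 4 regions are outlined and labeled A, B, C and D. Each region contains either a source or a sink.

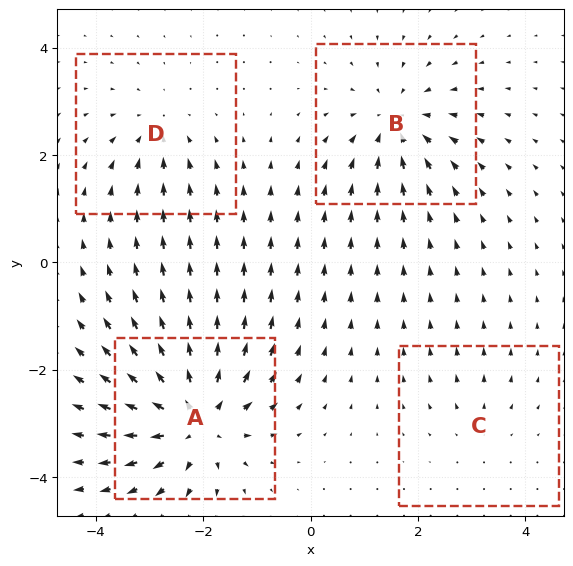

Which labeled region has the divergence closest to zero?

C

Divergence at each region's feature centre — A: about +7, B: about -5, C: about +2, D: about -4. Region C is closest to zero.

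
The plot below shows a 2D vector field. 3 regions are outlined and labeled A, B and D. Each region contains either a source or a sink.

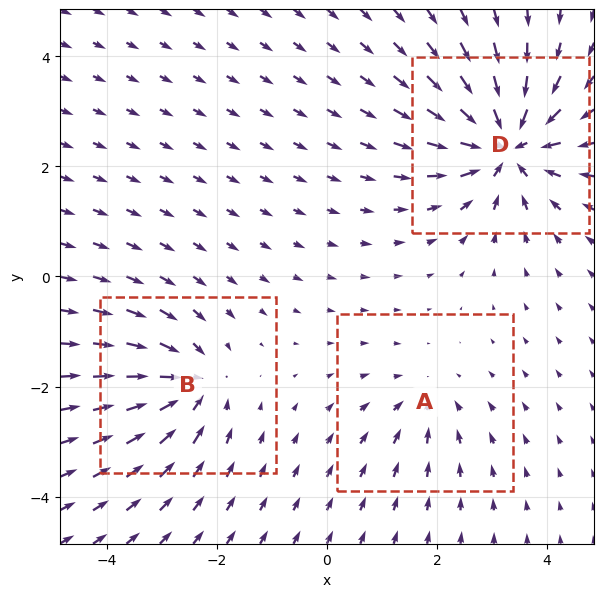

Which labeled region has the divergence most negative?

D

Divergence at each region's feature centre — A: about -2, B: about -4, D: about -6. Region D is most negative.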